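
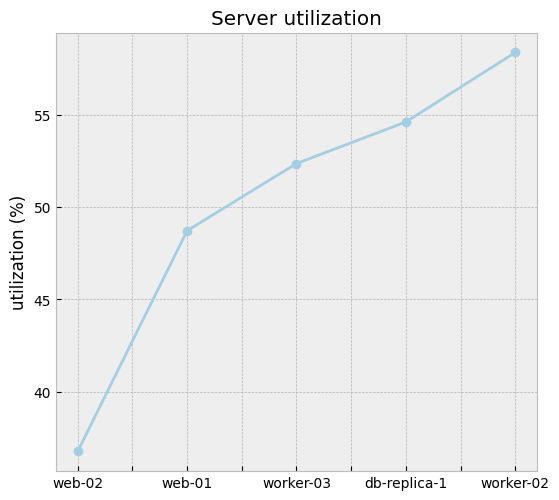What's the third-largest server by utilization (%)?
Top 4: worker-02 ≈ 58, db-replica-1 ≈ 54, worker-03 ≈ 52, web-01 ≈ 48.

worker-03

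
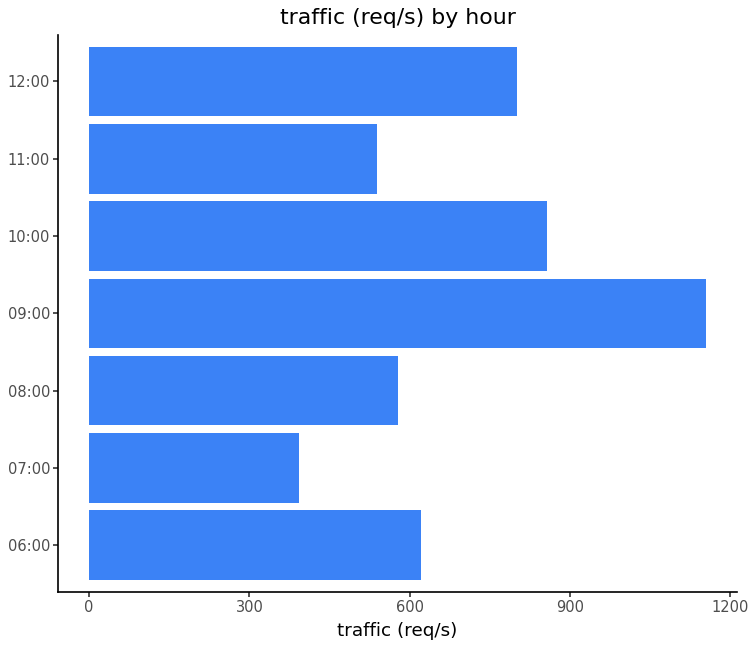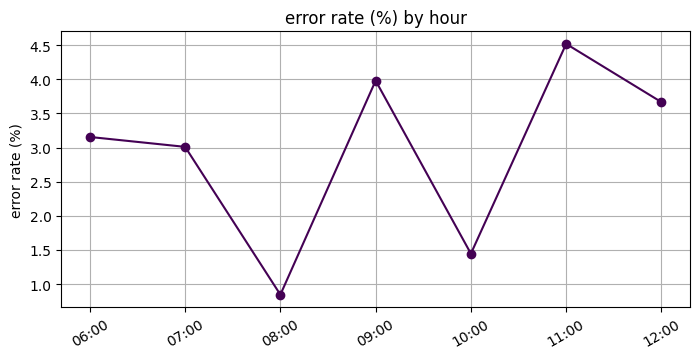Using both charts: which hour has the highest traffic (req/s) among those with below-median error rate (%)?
10:00

Chart 2 median error rate (%) ≈ 3; below-median hours: 07:00, 08:00, 10:00. Among those, 10:00 has the highest traffic (req/s) (≈ 800).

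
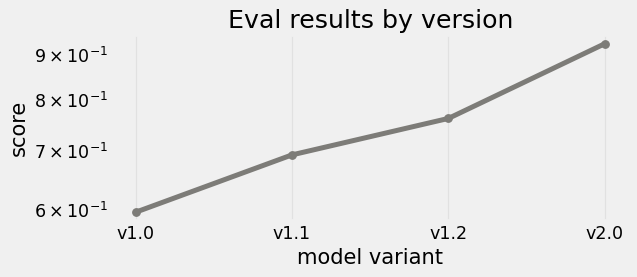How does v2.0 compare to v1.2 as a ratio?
≈ 1.27×

v2.0 ≈ 0.95, v1.2 ≈ 0.75; 0.95/0.75 ≈ 1.27.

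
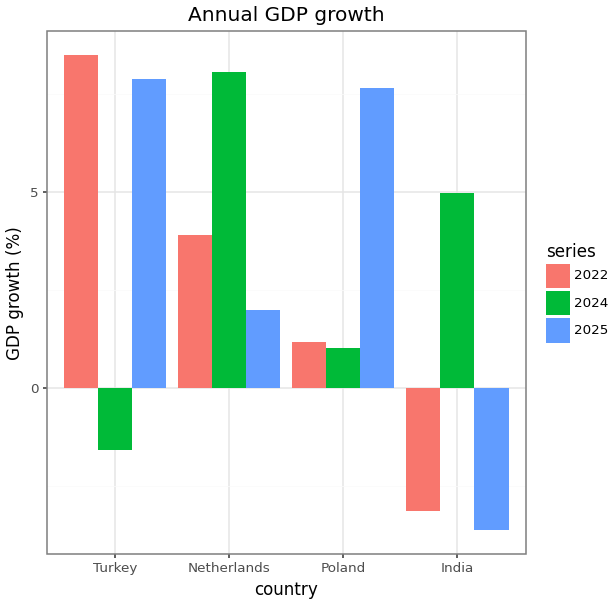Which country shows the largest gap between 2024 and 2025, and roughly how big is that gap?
Turkey: 2024 ≈ -2, 2025 ≈ 8 → gap ≈ 10. Next-largest (India) is only ≈ 8.

Turkey, ≈ 10 %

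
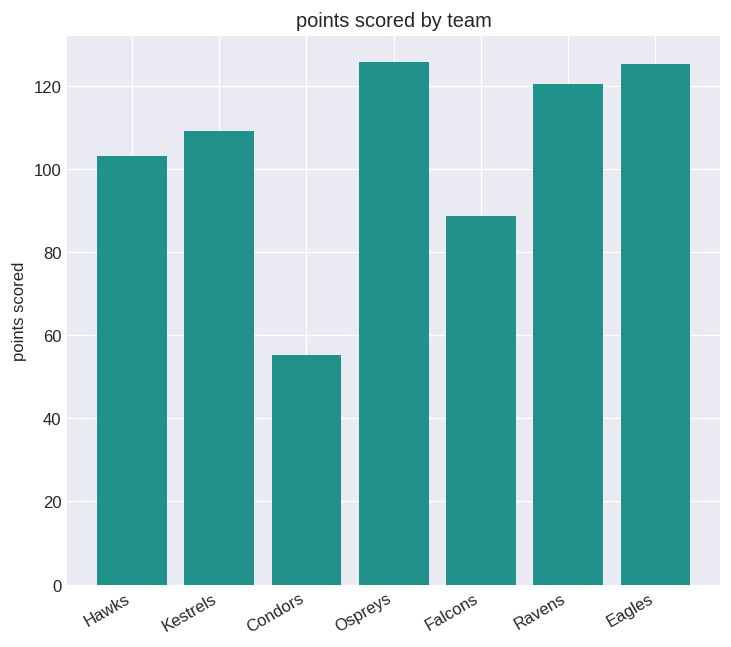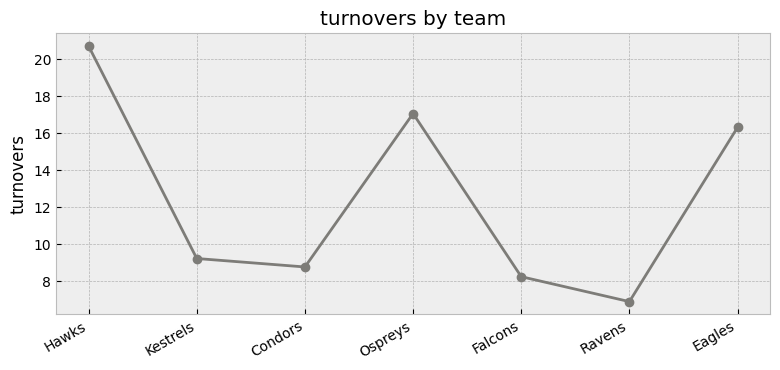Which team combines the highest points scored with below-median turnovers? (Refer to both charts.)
Ravens

Chart 2 median turnovers ≈ 10; below-median teams: Condors, Falcons, Ravens. Among those, Ravens has the highest points scored (≈ 120).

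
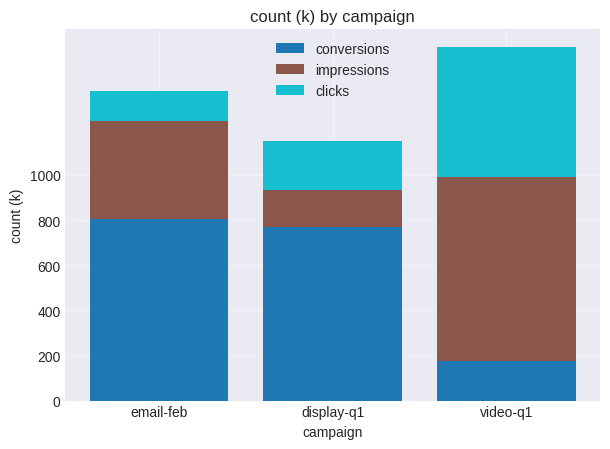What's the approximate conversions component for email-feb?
≈ 800

conversions top ≈ 800, bottom ≈ 0; segment ≈ 800.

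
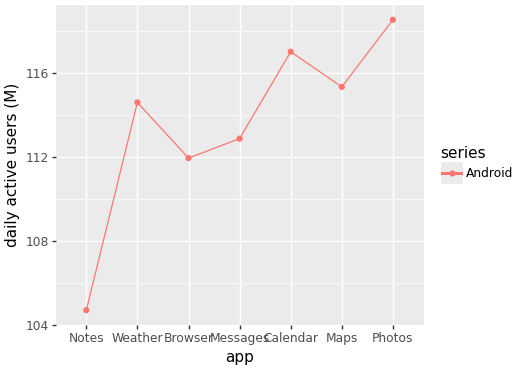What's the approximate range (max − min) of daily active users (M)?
Max Photos ≈ 118, min Notes ≈ 104; range ≈ 14.

≈ 14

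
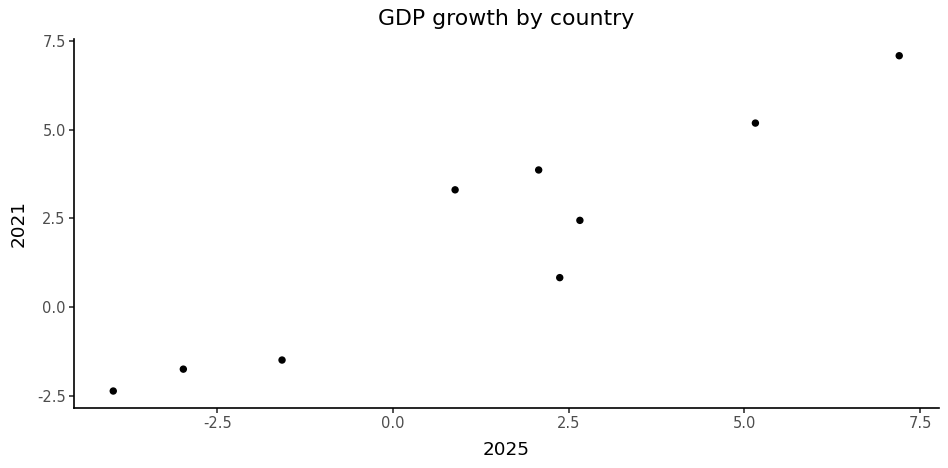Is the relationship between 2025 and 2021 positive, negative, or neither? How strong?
Points are positively correlated; strong (|r| ≈ 0.9).

positive, strong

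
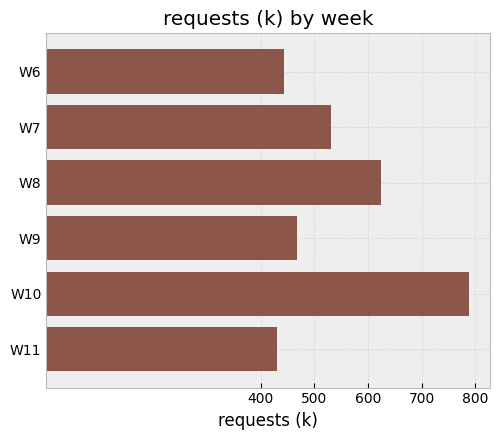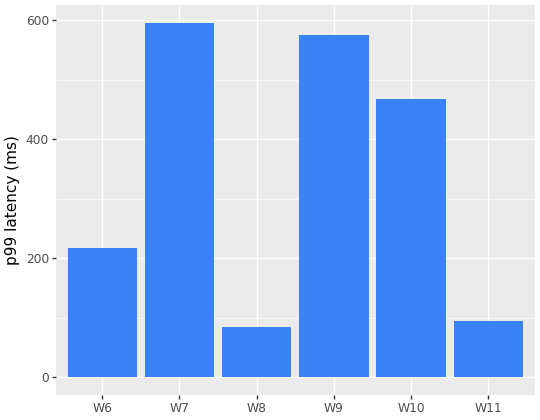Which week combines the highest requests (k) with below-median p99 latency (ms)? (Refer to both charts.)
W8

Chart 2 median p99 latency (ms) ≈ 300; below-median weeks: W6, W8, W11. Among those, W8 has the highest requests (k) (≈ 600).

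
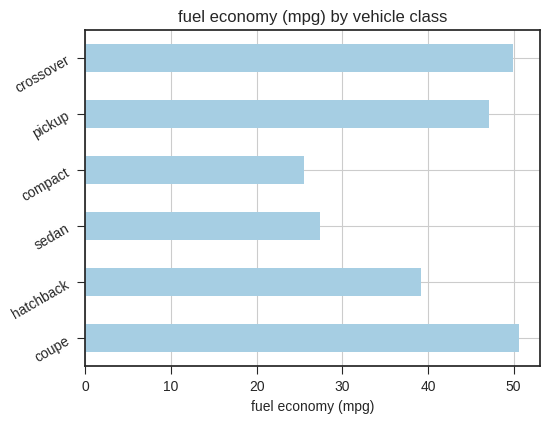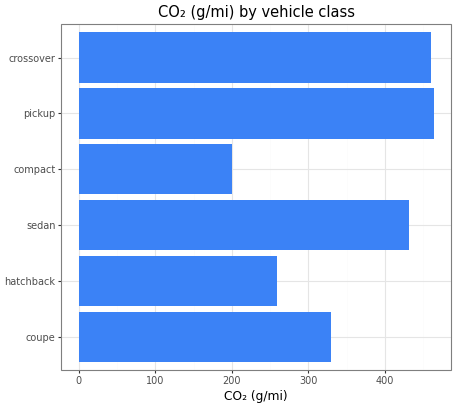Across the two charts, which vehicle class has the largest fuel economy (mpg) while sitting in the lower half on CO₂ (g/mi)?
Chart 2 median CO₂ (g/mi) ≈ 400; below-median vehicle classes: coupe, hatchback, compact. Among those, coupe has the highest fuel economy (mpg) (≈ 50).

coupe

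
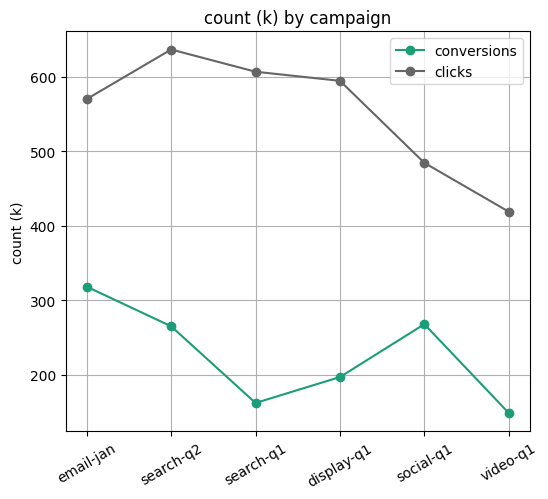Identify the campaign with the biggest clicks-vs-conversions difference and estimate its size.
search-q1: clicks ≈ 600, conversions ≈ 150 → gap ≈ 450. Next-largest (display-q1) is only ≈ 400.

search-q1, ≈ 450 k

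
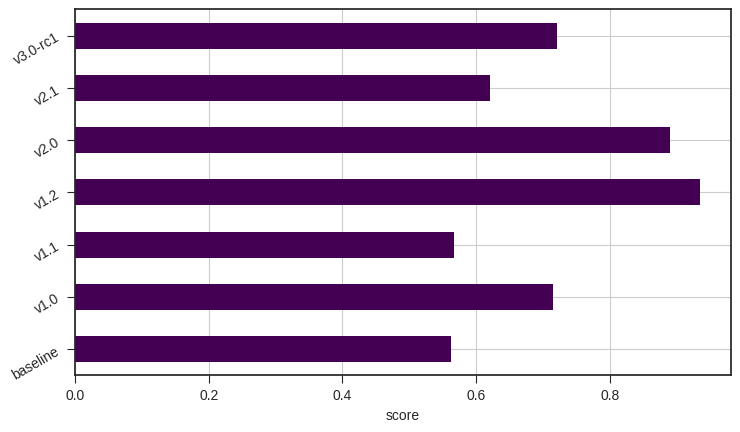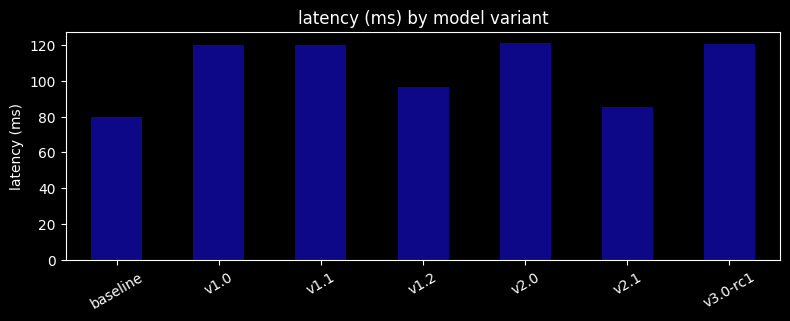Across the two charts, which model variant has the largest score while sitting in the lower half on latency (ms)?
Chart 2 median latency (ms) ≈ 120; below-median model variants: baseline, v1.2, v2.1. Among those, v1.2 has the highest score (≈ 0.9).

v1.2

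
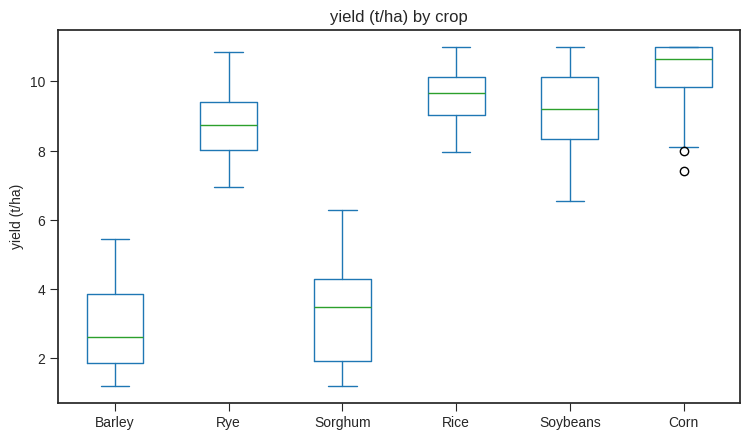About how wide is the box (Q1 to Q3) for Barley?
≈ 2

Q3 ≈ 4, Q1 ≈ 2; IQR ≈ 2.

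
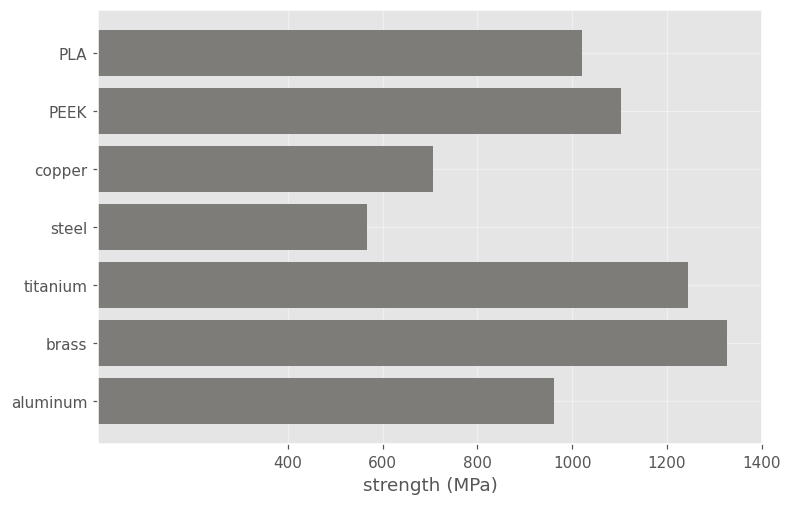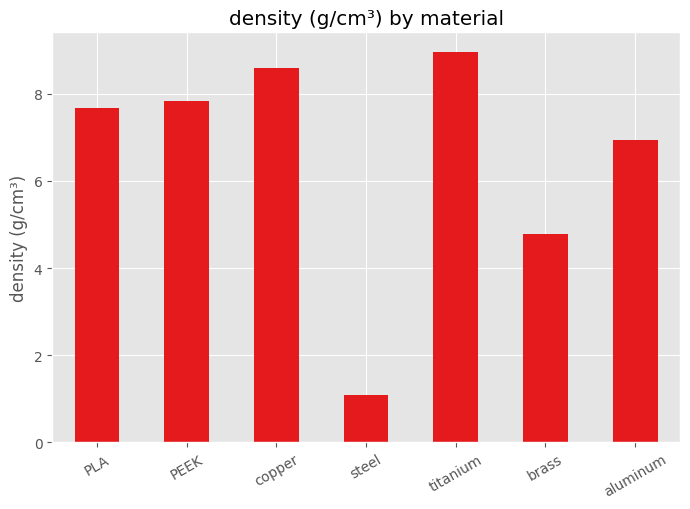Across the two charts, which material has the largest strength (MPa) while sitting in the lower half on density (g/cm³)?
Chart 2 median density (g/cm³) ≈ 8; below-median materials: steel, brass, aluminum. Among those, brass has the highest strength (MPa) (≈ 1400).

brass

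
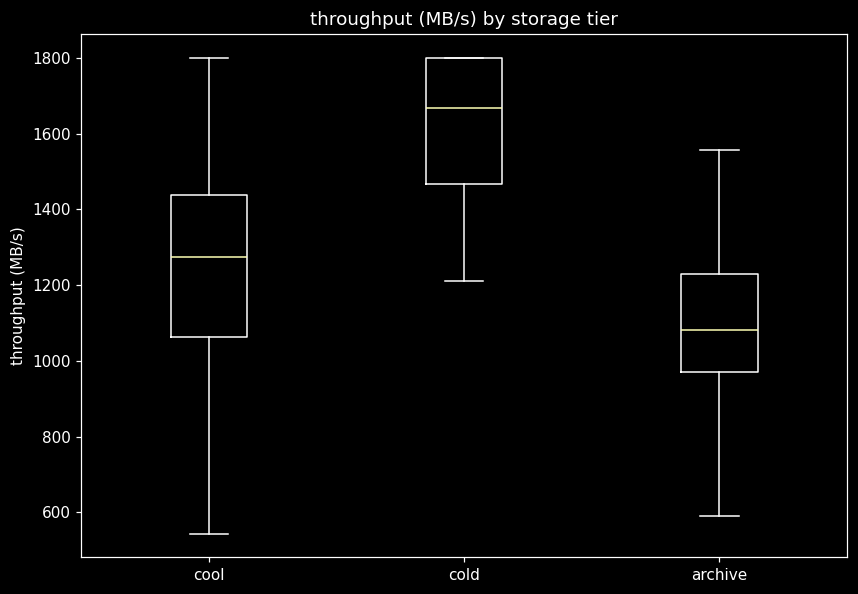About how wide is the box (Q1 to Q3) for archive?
≈ 300

Q3 ≈ 1250, Q1 ≈ 950; IQR ≈ 300.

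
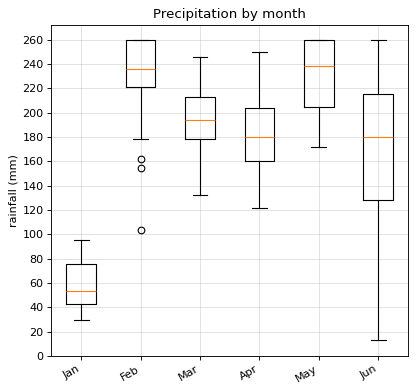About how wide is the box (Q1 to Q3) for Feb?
Q3 ≈ 260, Q1 ≈ 220; IQR ≈ 40.

≈ 40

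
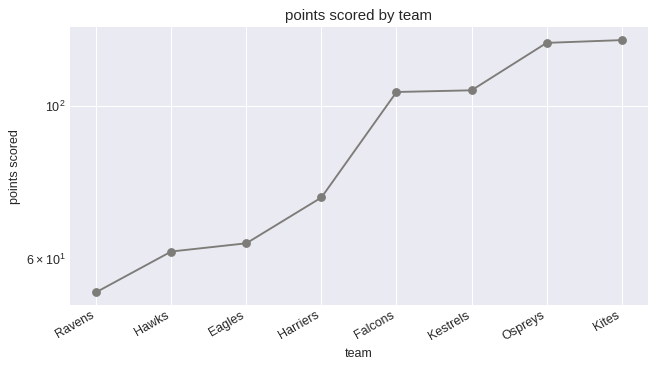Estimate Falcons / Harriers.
≈ 1.43×

Falcons ≈ 100, Harriers ≈ 70; 100/70 ≈ 1.43.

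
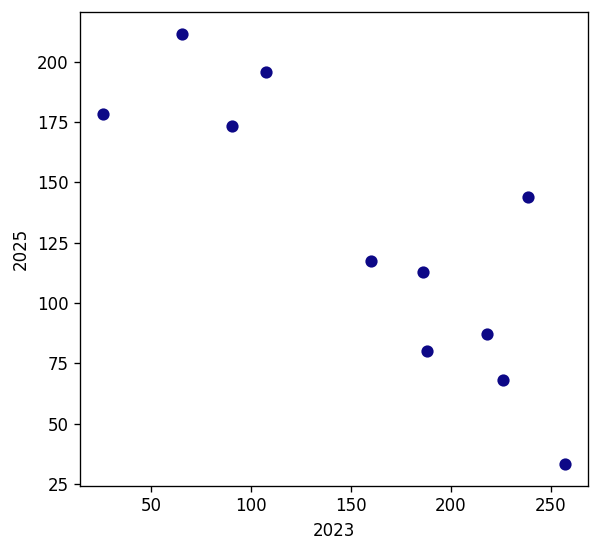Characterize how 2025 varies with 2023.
negative, strong

Points are negatively correlated; strong (|r| ≈ 0.8).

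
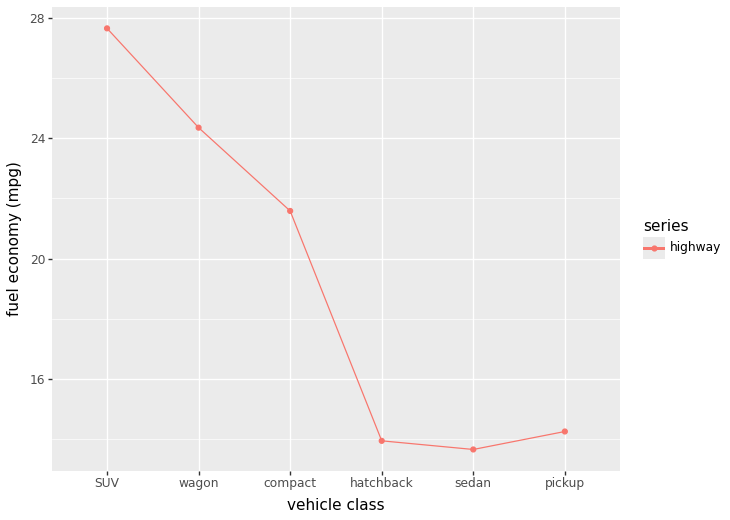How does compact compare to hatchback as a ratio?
≈ 1.57×

compact ≈ 22, hatchback ≈ 14; 22/14 ≈ 1.57.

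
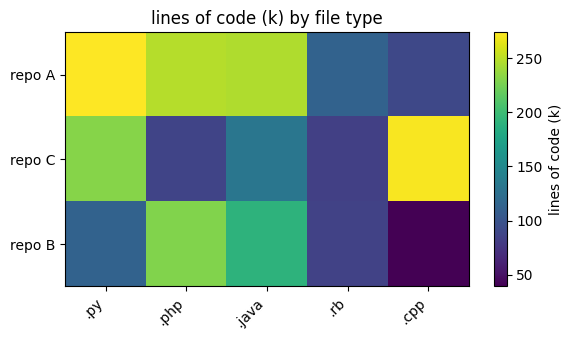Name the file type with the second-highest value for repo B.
Top 3 for repo B: .php ≈ 220, .java ≈ 200, .py ≈ 120.

.java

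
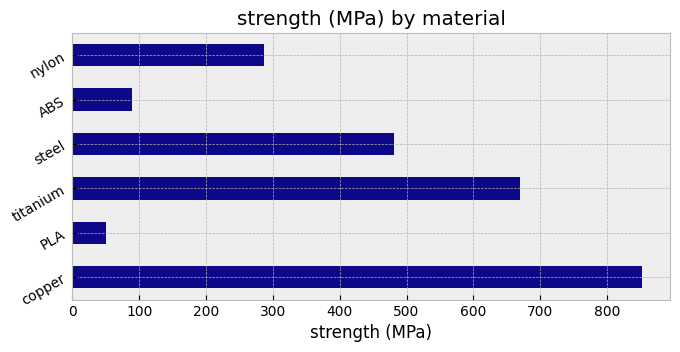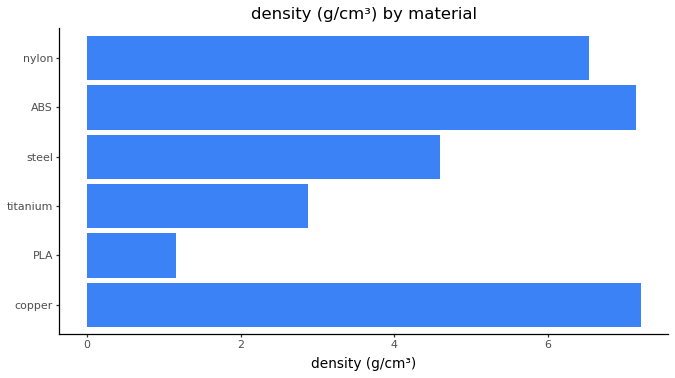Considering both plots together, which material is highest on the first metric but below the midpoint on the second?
titanium

Chart 2 median density (g/cm³) ≈ 6; below-median materials: PLA, titanium, steel. Among those, titanium has the highest strength (MPa) (≈ 700).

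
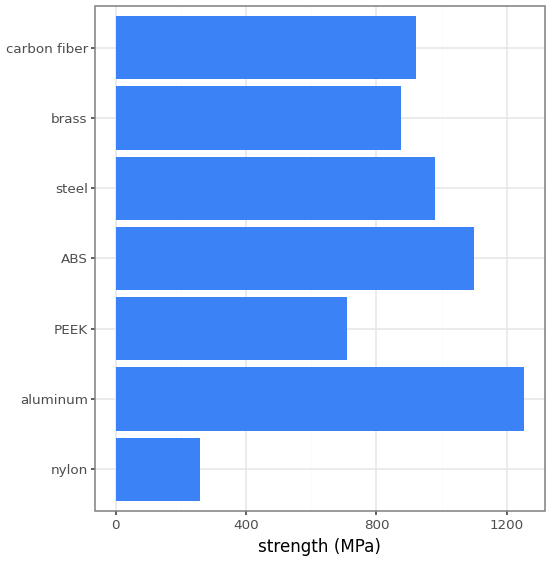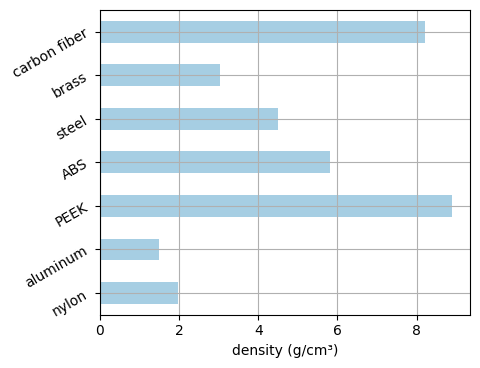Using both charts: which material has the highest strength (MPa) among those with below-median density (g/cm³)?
aluminum

Chart 2 median density (g/cm³) ≈ 5; below-median materials: nylon, aluminum, brass. Among those, aluminum has the highest strength (MPa) (≈ 1200).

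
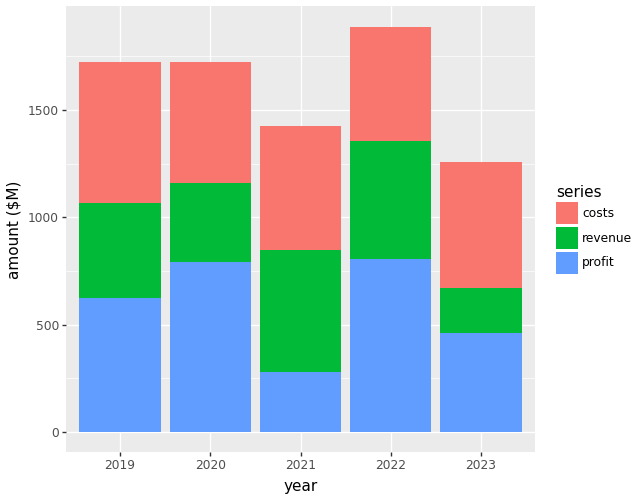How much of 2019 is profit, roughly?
≈ 600

profit top ≈ 600, bottom ≈ 0; segment ≈ 600.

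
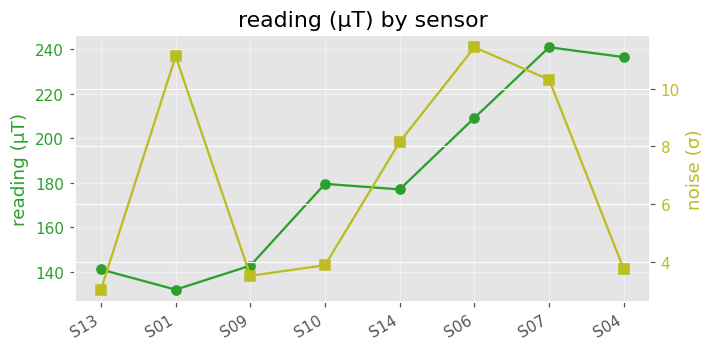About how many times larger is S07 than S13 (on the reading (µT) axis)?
≈ 1.71×

S07 ≈ 240, S13 ≈ 140; 240/140 ≈ 1.71.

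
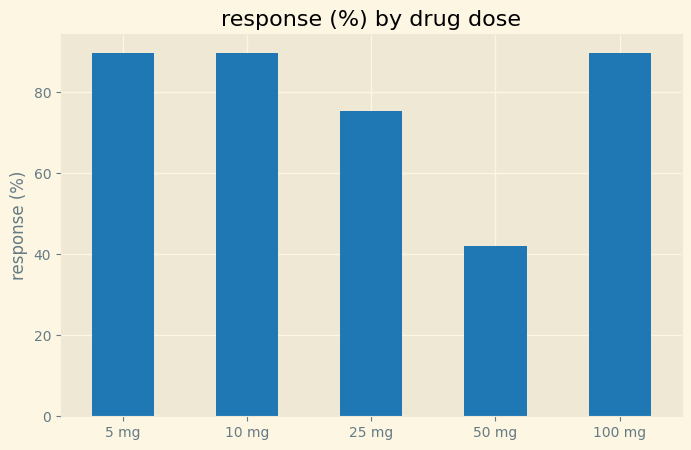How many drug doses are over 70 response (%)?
Above 70: 5 mg, 10 mg, 25 mg, 100 mg.

4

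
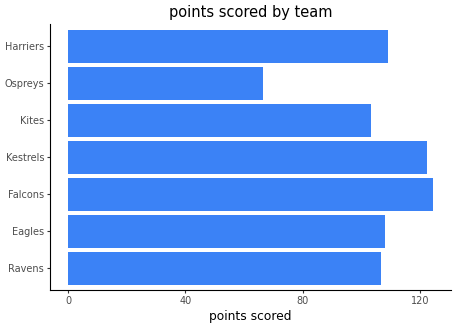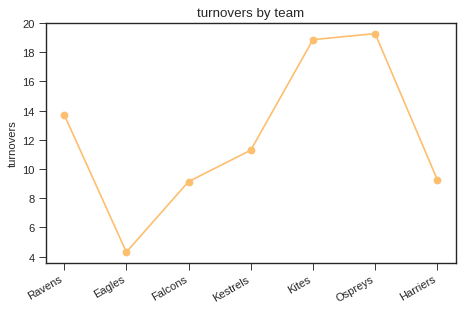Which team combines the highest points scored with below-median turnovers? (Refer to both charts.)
Chart 2 median turnovers ≈ 12; below-median teams: Eagles, Falcons, Harriers. Among those, Falcons has the highest points scored (≈ 120).

Falcons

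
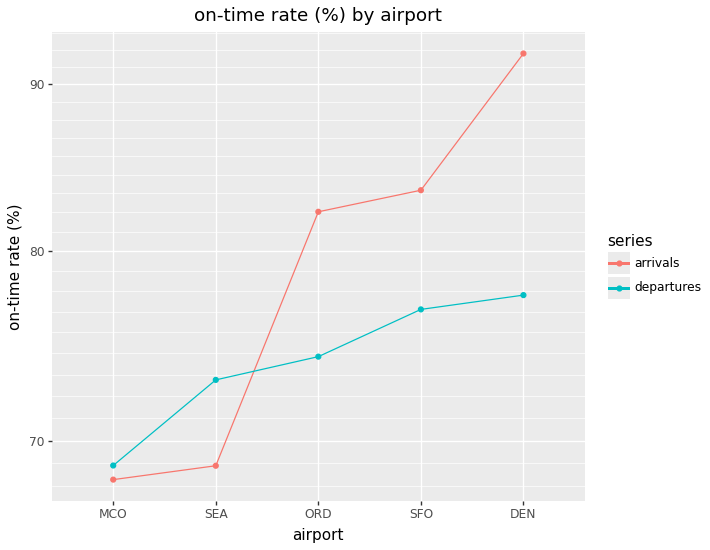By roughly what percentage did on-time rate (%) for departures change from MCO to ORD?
MCO ≈ 68, ORD ≈ 74; (74 − 68) / 68 ≈ +8.8%.

≈ +8.8%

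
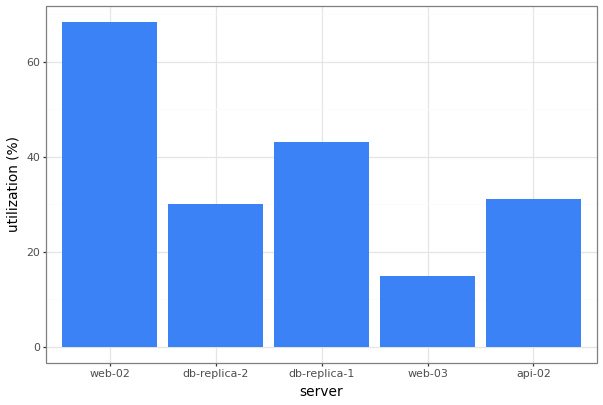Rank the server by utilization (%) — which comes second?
db-replica-1

Top 3: web-02 ≈ 70, db-replica-1 ≈ 40, api-02 ≈ 30.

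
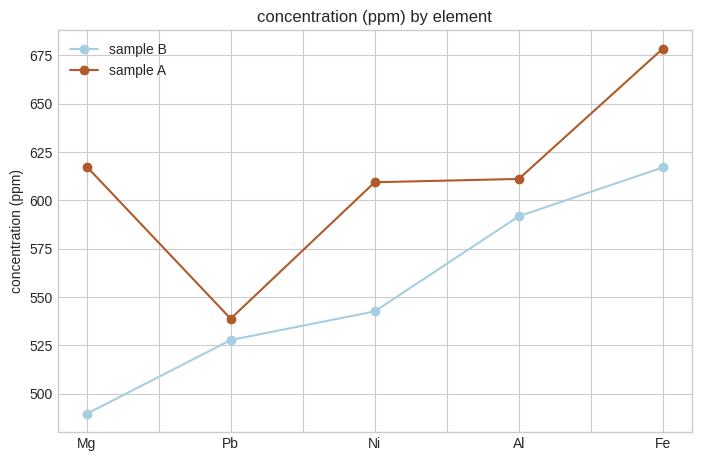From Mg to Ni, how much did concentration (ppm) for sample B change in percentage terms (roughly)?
Mg ≈ 480, Ni ≈ 540; (540 − 480) / 480 ≈ +12.5%.

≈ +12.5%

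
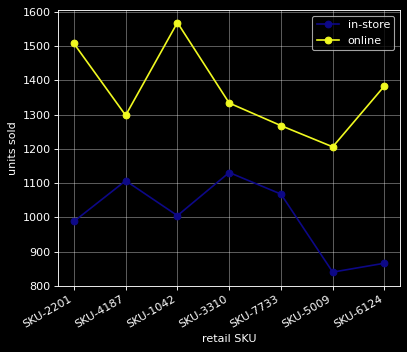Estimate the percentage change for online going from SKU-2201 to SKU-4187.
SKU-2201 ≈ 1500, SKU-4187 ≈ 1300; (1300 − 1500) / 1500 ≈ -13.3%.

≈ -13.3%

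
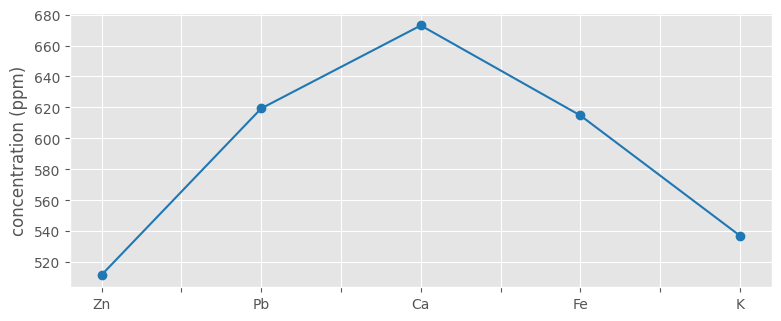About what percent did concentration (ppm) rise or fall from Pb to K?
Pb ≈ 620, K ≈ 540; (540 − 620) / 620 ≈ -12.9%.

≈ -12.9%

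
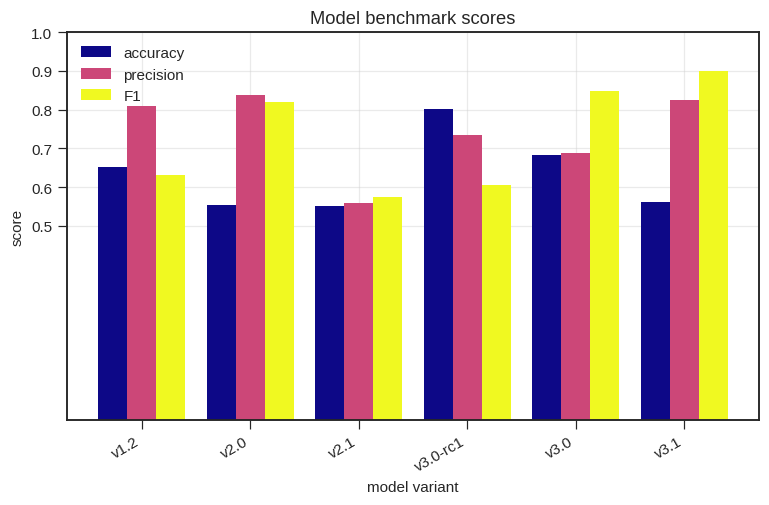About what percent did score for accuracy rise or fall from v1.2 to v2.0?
v1.2 ≈ 0.7, v2.0 ≈ 0.6; (0.6 − 0.7) / 0.7 ≈ -14.3%.

≈ -14.3%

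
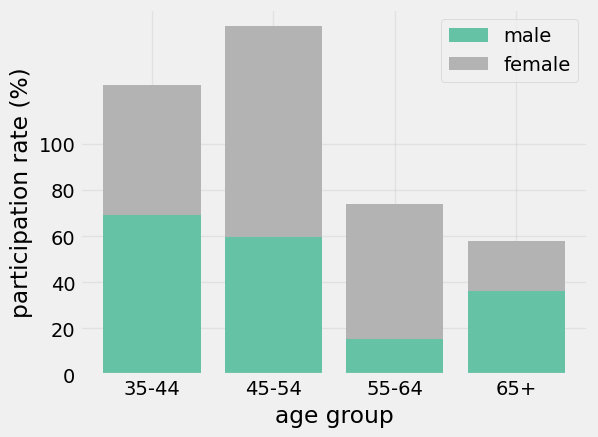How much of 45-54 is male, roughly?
≈ 60

male top ≈ 60, bottom ≈ 0; segment ≈ 60.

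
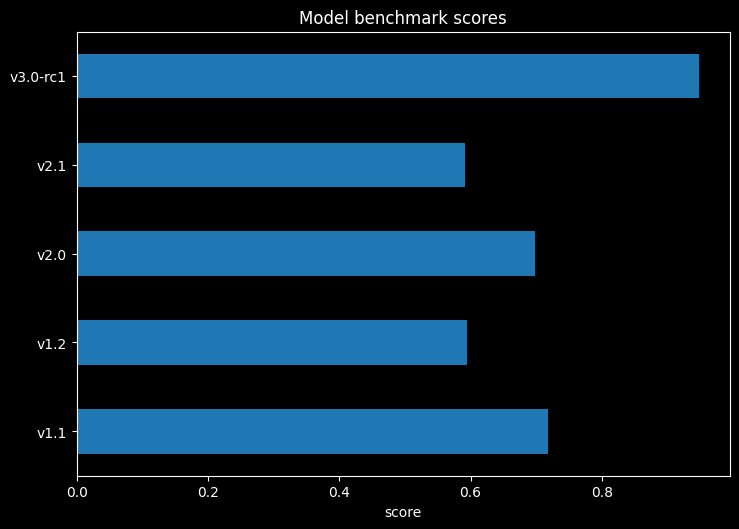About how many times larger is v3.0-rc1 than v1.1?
≈ 1.29×

v3.0-rc1 ≈ 0.9, v1.1 ≈ 0.7; 0.9/0.7 ≈ 1.29.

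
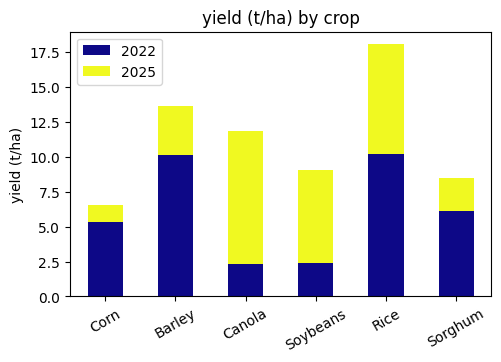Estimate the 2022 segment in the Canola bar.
≈ 2

2022 top ≈ 2, bottom ≈ 0; segment ≈ 2.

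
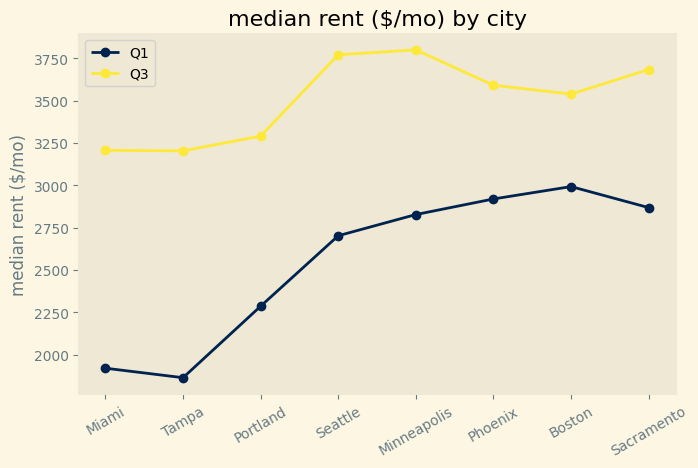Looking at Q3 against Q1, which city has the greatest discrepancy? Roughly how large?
Tampa, ≈ 1400 $/mo

Tampa: Q3 ≈ 3200, Q1 ≈ 1800 → gap ≈ 1400. Next-largest (Miami) is only ≈ 1200.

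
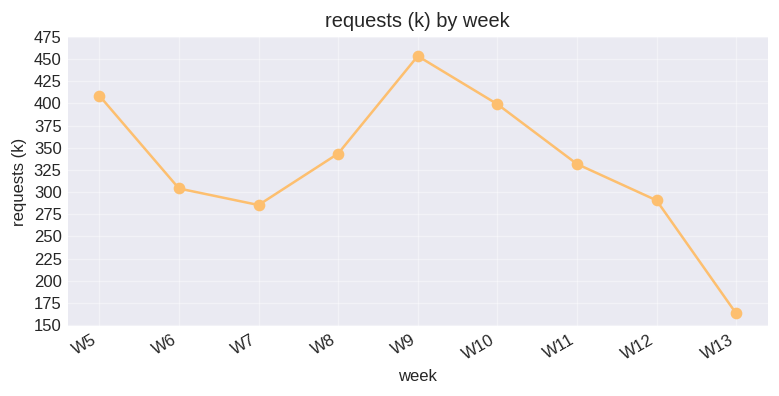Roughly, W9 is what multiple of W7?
W9 ≈ 450, W7 ≈ 275; 450/275 ≈ 1.64.

≈ 1.64×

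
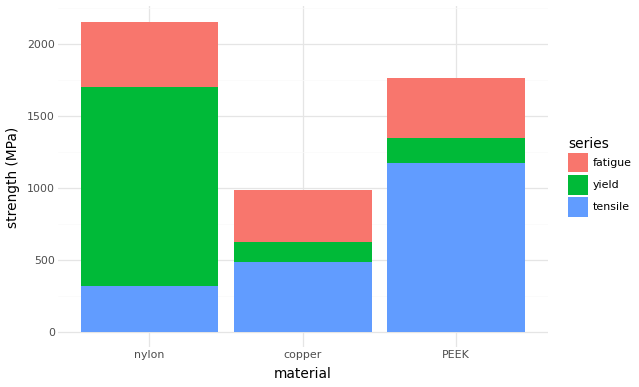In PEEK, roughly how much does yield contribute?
≈ 200

yield top ≈ 1400, bottom ≈ 1200; segment ≈ 200.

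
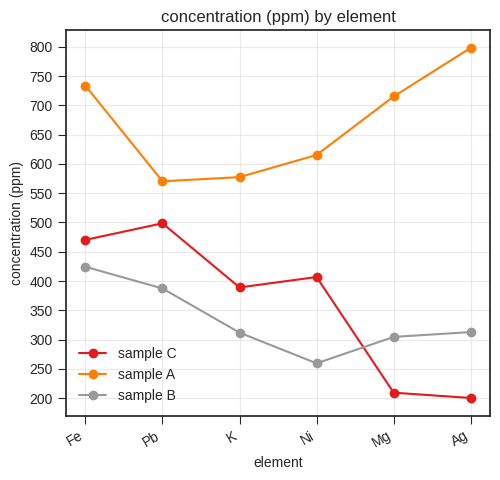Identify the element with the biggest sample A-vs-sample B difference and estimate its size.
Ag, ≈ 500 ppm

Ag: sample A ≈ 800, sample B ≈ 300 → gap ≈ 500. Next-largest (Mg) is only ≈ 400.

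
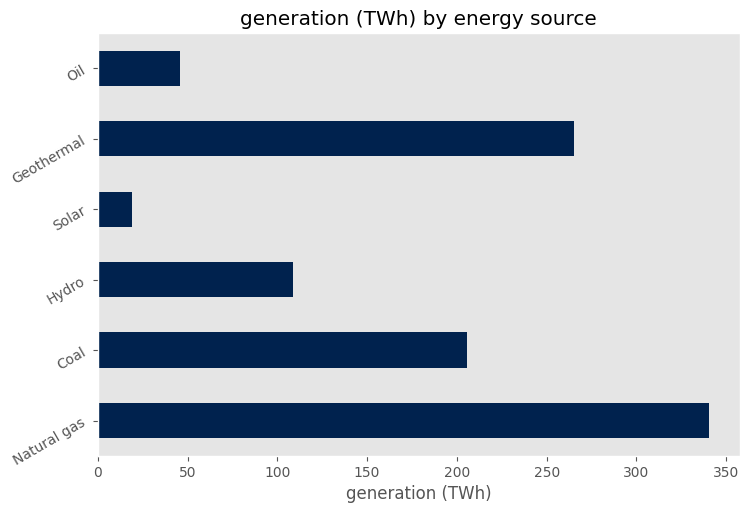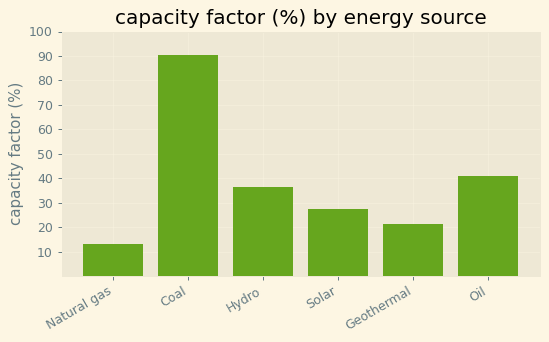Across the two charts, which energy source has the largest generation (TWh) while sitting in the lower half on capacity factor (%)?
Natural gas

Chart 2 median capacity factor (%) ≈ 30; below-median energy sources: Natural gas, Solar, Geothermal. Among those, Natural gas has the highest generation (TWh) (≈ 350).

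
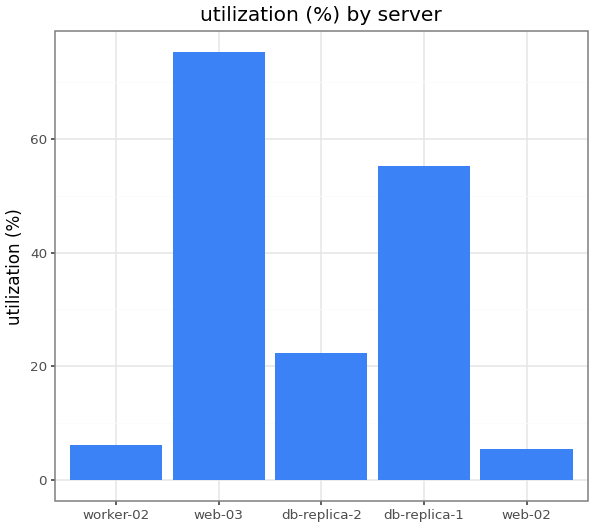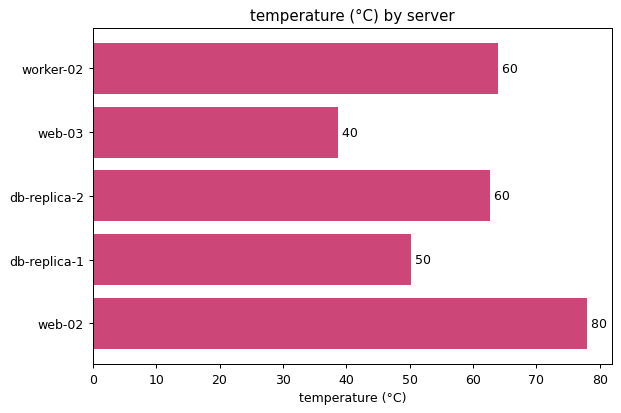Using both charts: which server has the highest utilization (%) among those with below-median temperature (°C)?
web-03

Chart 2 median temperature (°C) ≈ 60; below-median servers: web-03, db-replica-1. Among those, web-03 has the highest utilization (%) (≈ 80).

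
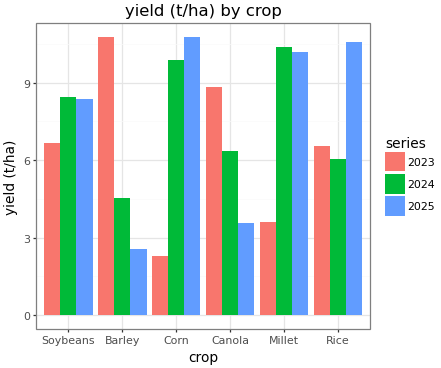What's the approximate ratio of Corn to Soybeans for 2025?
≈ 1.38×

Corn ≈ 11, Soybeans ≈ 8; 11/8 ≈ 1.38.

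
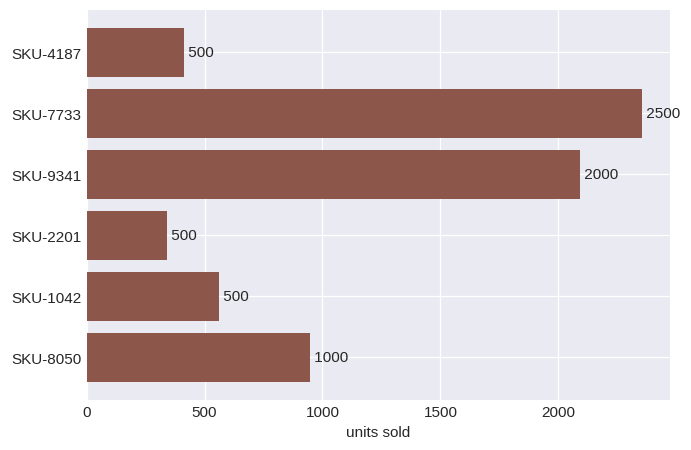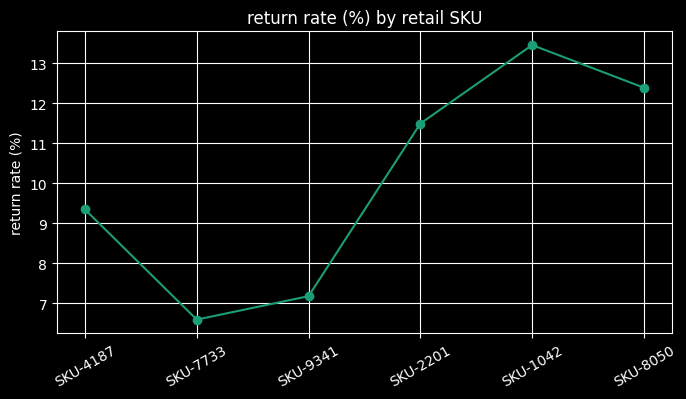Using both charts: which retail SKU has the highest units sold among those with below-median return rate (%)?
Chart 2 median return rate (%) ≈ 10; below-median retail SKUs: SKU-4187, SKU-7733, SKU-9341. Among those, SKU-7733 has the highest units sold (≈ 2500).

SKU-7733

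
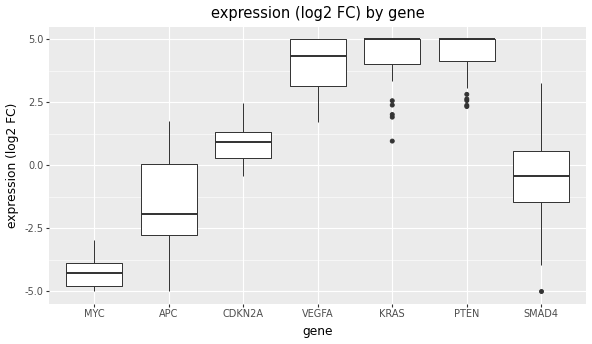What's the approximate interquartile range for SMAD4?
≈ 2

Q3 ≈ 1, Q1 ≈ -1; IQR ≈ 2.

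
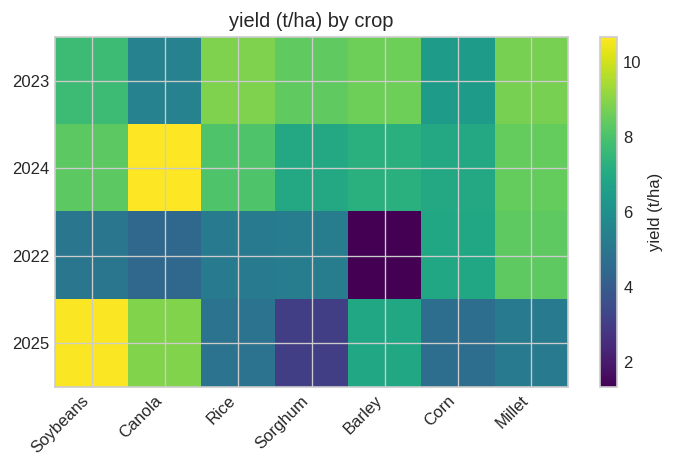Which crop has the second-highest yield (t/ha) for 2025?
Canola

Top 3 for 2025: Soybeans ≈ 11, Canola ≈ 9, Barley ≈ 7.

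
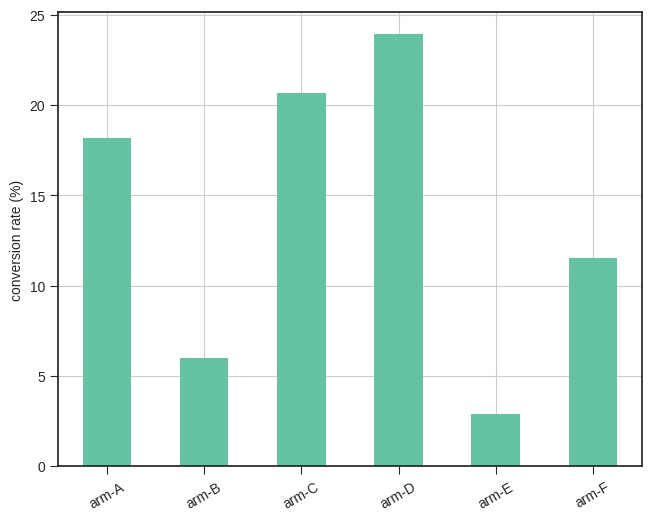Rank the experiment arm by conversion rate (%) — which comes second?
arm-C

Top 3: arm-D ≈ 24, arm-C ≈ 20, arm-A ≈ 18.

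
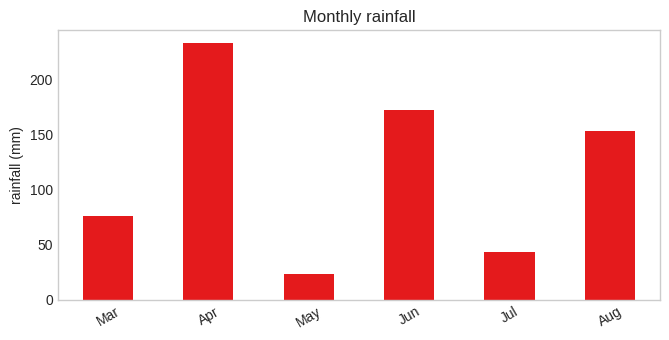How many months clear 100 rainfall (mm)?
Above 100: Apr, Jun, Aug.

3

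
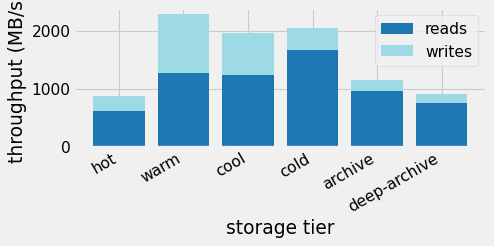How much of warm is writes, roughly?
≈ 1000

writes top ≈ 2200, bottom ≈ 1200; segment ≈ 1000.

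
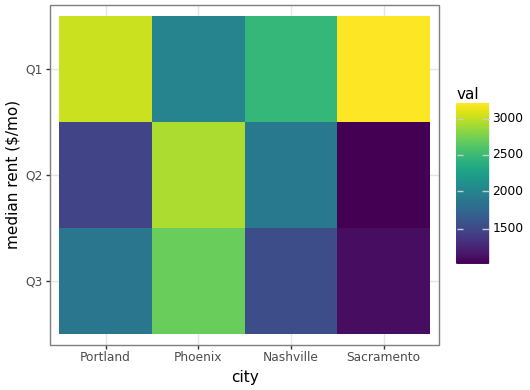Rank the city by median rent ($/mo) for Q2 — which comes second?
Top 3 for Q2: Phoenix ≈ 3000, Nashville ≈ 2000, Portland ≈ 1400.

Nashville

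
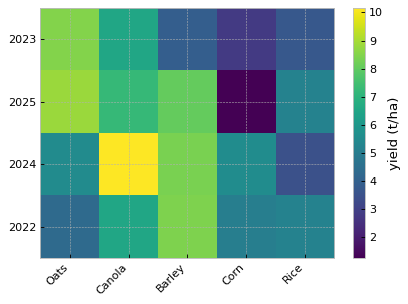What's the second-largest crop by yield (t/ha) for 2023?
Top 3 for 2023: Oats ≈ 8, Canola ≈ 7, Barley ≈ 4.

Canola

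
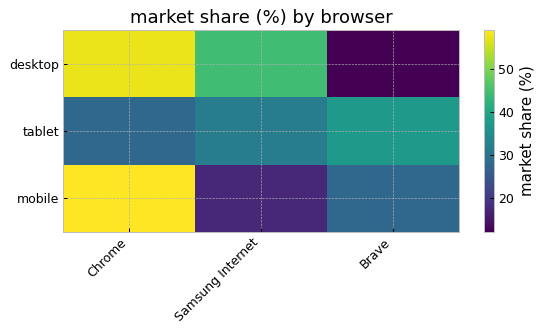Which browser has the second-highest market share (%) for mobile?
Top 3 for mobile: Chrome ≈ 60, Brave ≈ 30, Samsung Internet ≈ 20.

Brave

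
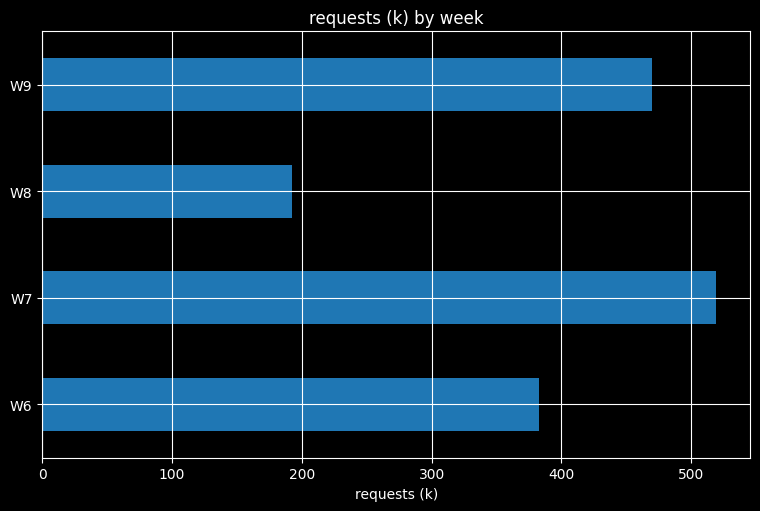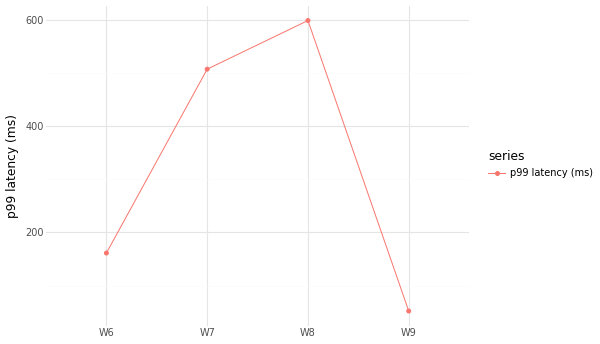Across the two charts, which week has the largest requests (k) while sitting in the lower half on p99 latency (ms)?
W9

Chart 2 median p99 latency (ms) ≈ 300; below-median weeks: W6, W9. Among those, W9 has the highest requests (k) (≈ 450).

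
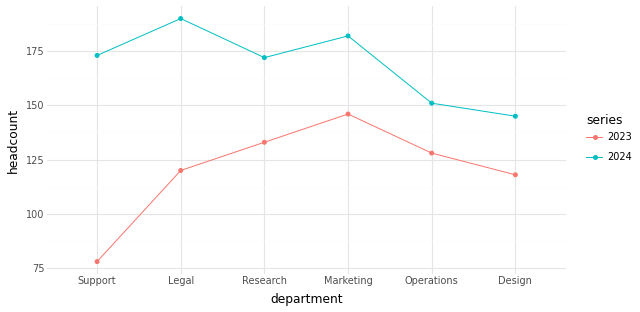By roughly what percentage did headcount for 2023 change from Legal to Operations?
Legal ≈ 120, Operations ≈ 130; (130 − 120) / 120 ≈ +8.3%.

≈ +8.3%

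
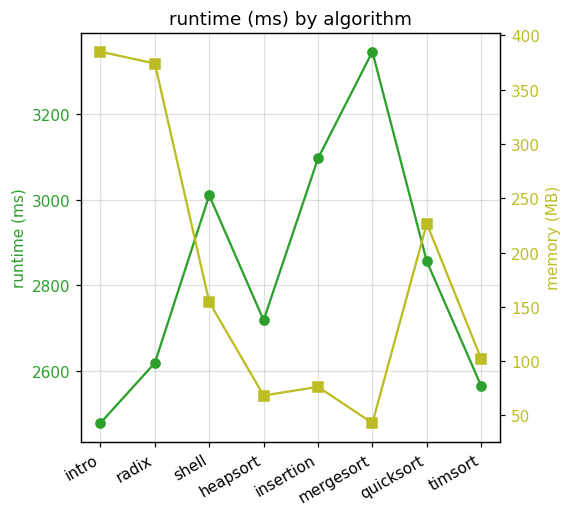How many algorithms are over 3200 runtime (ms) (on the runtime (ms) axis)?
Above 3200: mergesort.

1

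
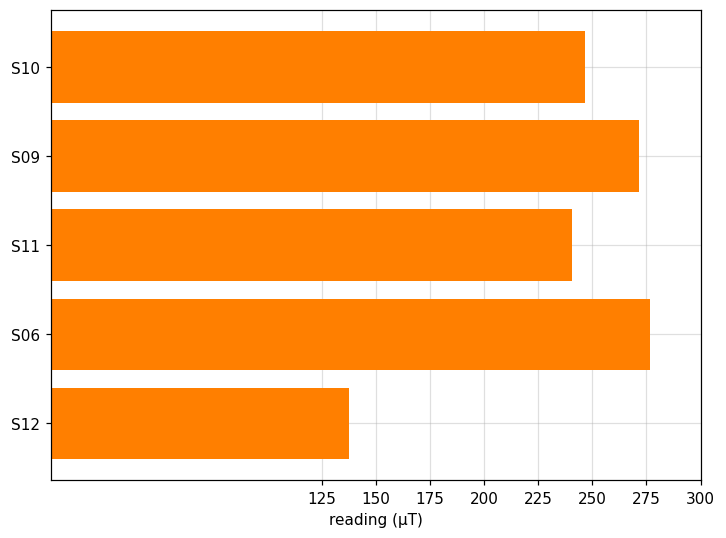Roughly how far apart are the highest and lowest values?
≈ 125

Max S06 ≈ 275, min S12 ≈ 150; range ≈ 125.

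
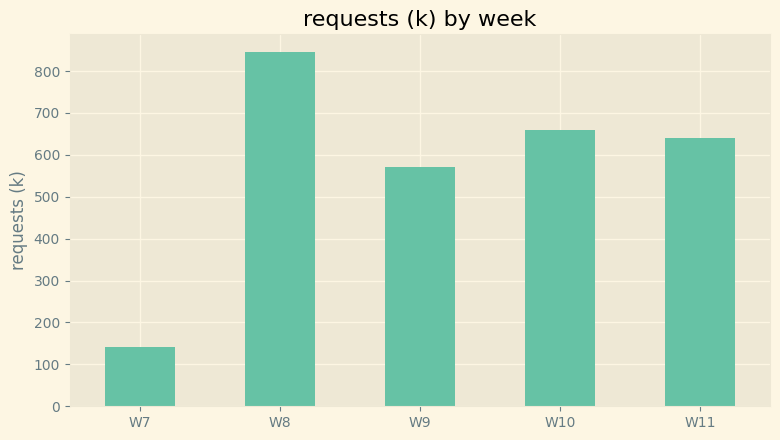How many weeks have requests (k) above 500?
Above 500: W8, W9, W10, W11.

4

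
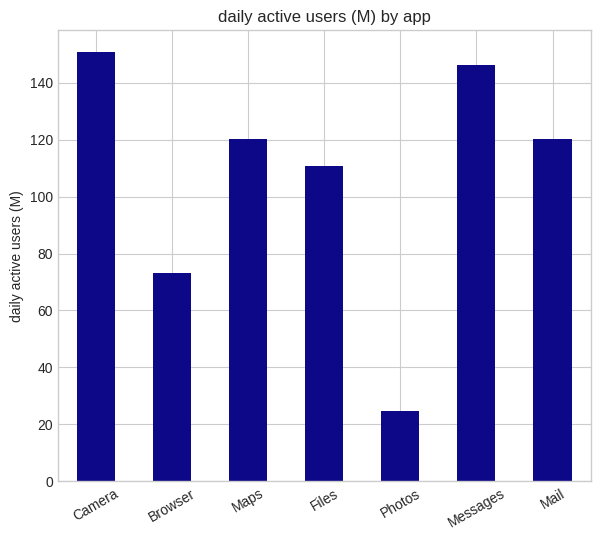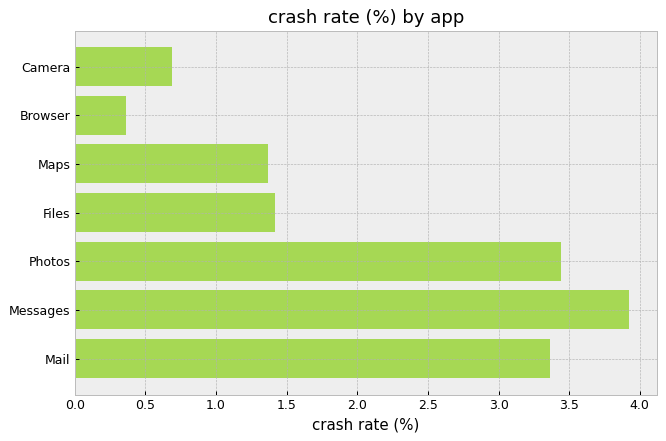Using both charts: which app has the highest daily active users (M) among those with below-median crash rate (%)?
Chart 2 median crash rate (%) ≈ 1.5; below-median apps: Camera, Browser, Maps. Among those, Camera has the highest daily active users (M) (≈ 160).

Camera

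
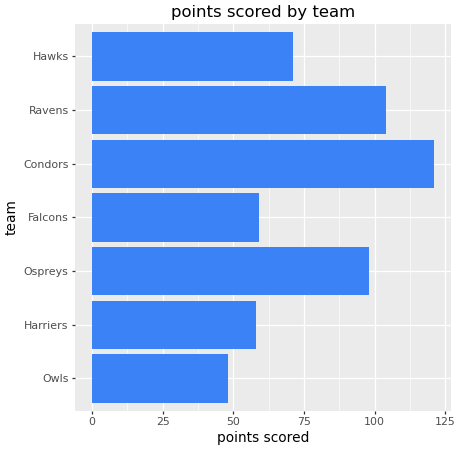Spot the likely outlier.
Condors ≈ 120; the rest sit between ≈ 40 and ≈ 100.

Condors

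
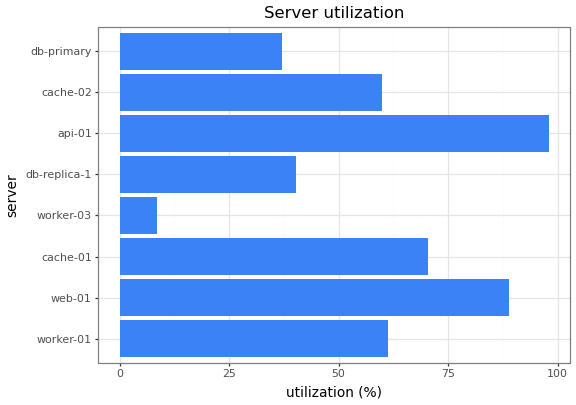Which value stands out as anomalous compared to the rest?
worker-03

worker-03 ≈ 10; the rest sit between ≈ 40 and ≈ 100.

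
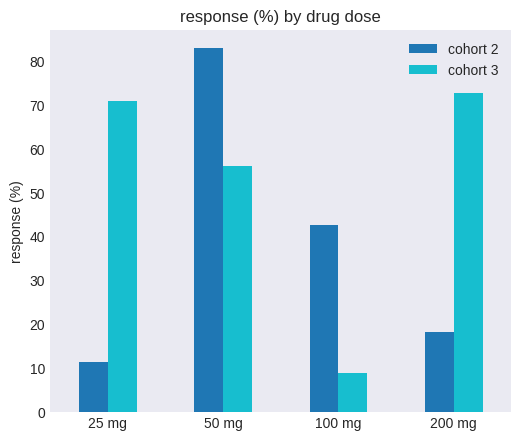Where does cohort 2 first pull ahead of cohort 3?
50 mg

25 mg: cohort 2 ≈ 10 vs cohort 3 ≈ 70 (not yet); 50 mg: cohort 2 ≈ 80 vs cohort 3 ≈ 60 (first crossover).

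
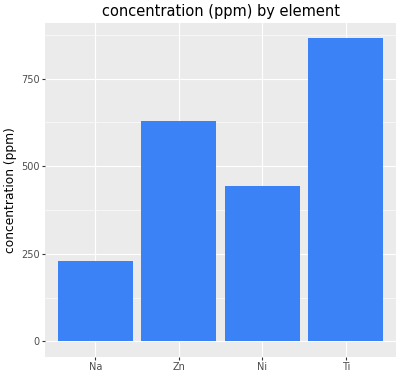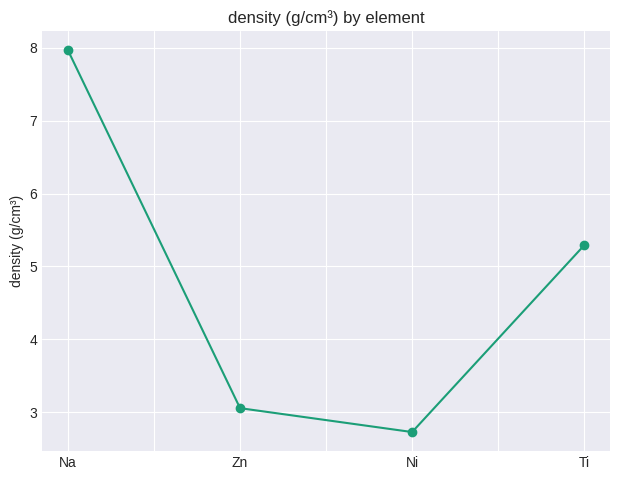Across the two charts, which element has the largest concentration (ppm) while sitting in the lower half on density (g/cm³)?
Chart 2 median density (g/cm³) ≈ 4; below-median elements: Zn, Ni. Among those, Zn has the highest concentration (ppm) (≈ 600).

Zn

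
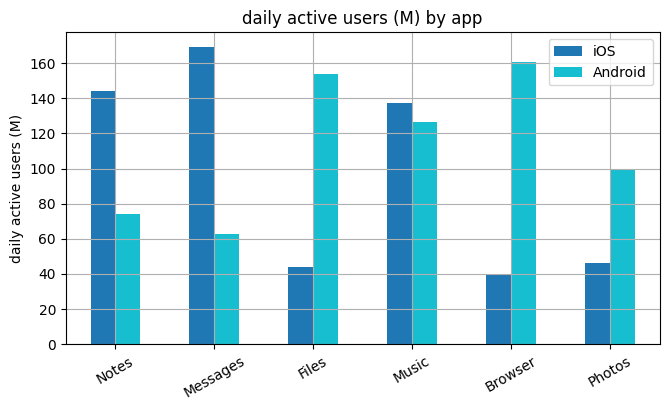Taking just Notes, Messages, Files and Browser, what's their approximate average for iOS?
≈ 95

(140 + 160 + 40 + 40) / 4 ≈ 95.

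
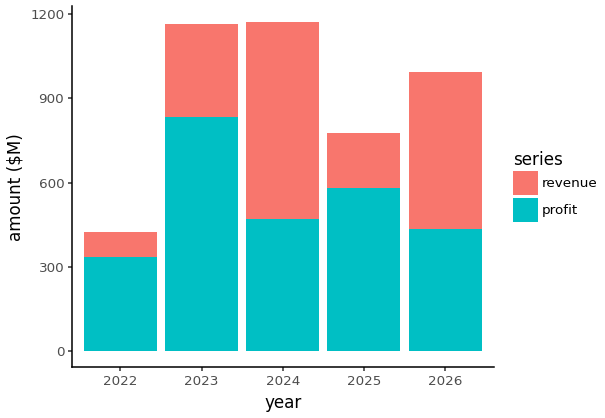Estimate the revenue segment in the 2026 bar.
≈ 600

revenue top ≈ 1000, bottom ≈ 400; segment ≈ 600.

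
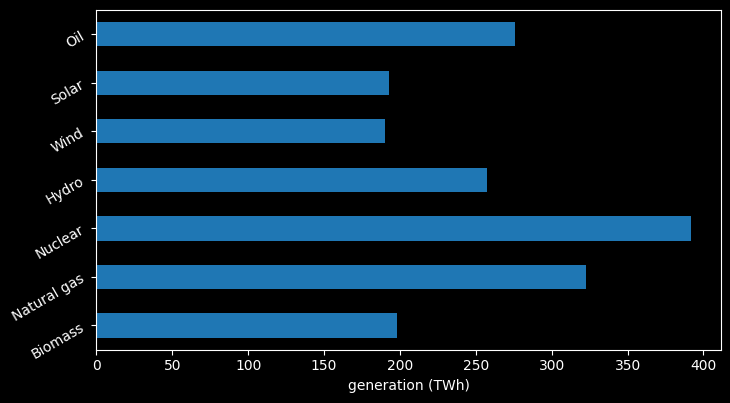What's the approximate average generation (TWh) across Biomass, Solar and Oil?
(200 + 200 + 300) / 3 ≈ 233.

≈ 233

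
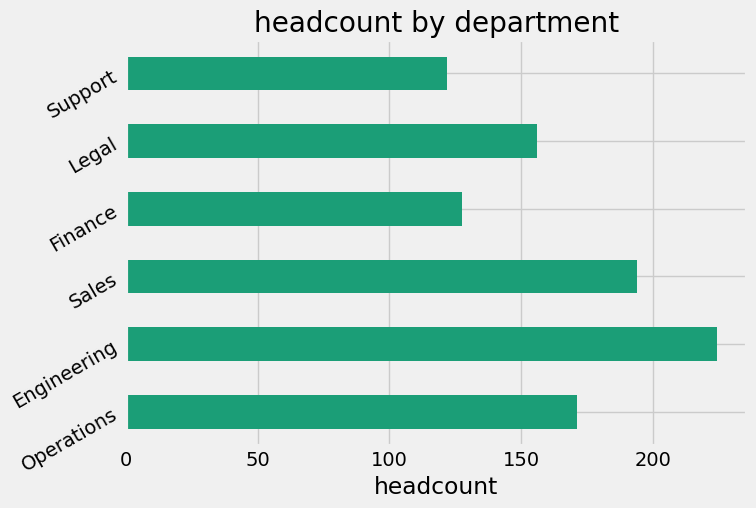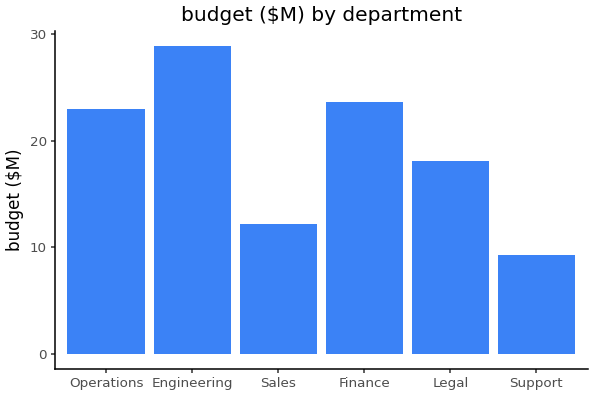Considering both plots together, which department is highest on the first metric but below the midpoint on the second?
Sales

Chart 2 median budget ($M) ≈ 20; below-median departments: Sales, Legal, Support. Among those, Sales has the highest headcount (≈ 200).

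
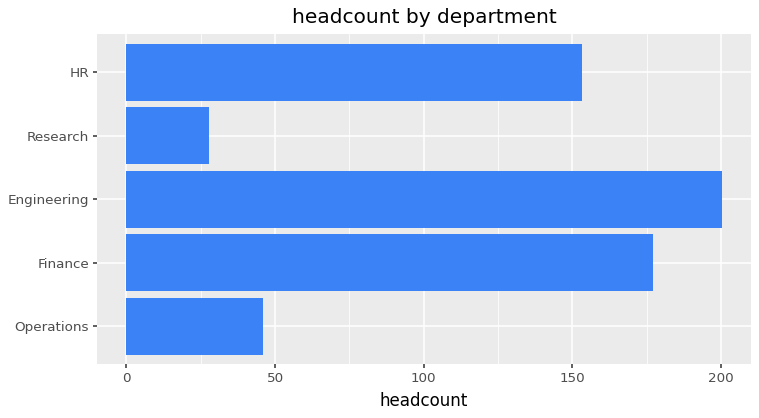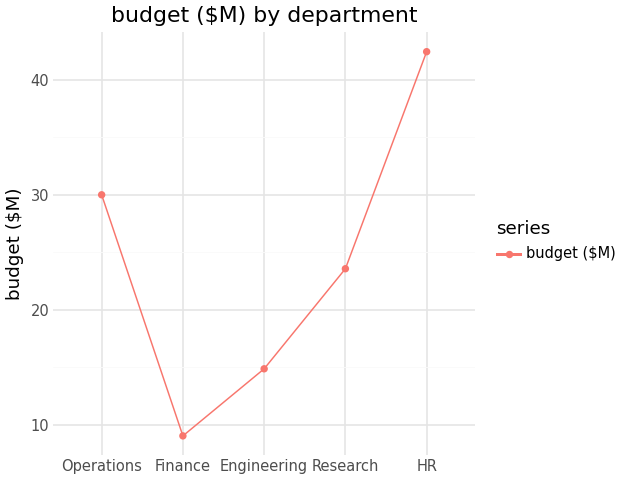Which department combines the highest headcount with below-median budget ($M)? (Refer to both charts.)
Chart 2 median budget ($M) ≈ 25; below-median departments: Finance, Engineering. Among those, Engineering has the highest headcount (≈ 200).

Engineering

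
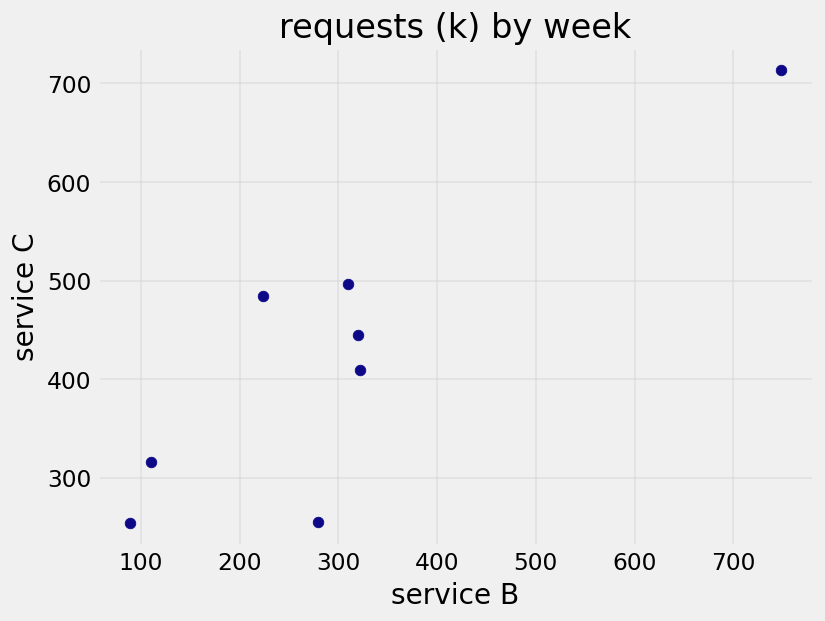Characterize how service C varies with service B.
Points are positively correlated; strong (|r| ≈ 0.9).

positive, strong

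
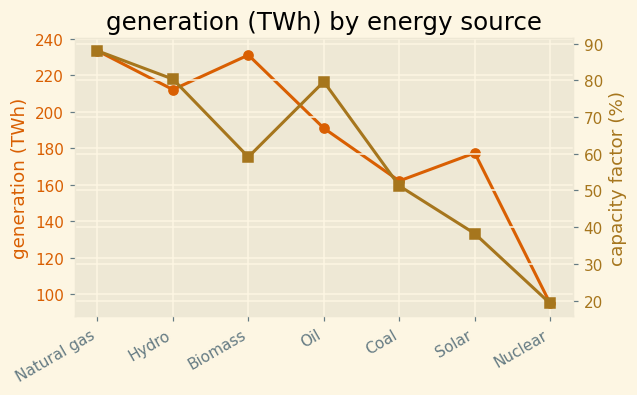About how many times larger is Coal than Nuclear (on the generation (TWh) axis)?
≈ 1.6×

Coal ≈ 160, Nuclear ≈ 100; 160/100 ≈ 1.6.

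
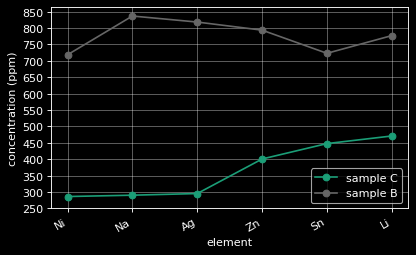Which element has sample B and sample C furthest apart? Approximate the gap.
Na: sample B ≈ 850, sample C ≈ 300 → gap ≈ 550. Next-largest (Ag) is only ≈ 500.

Na, ≈ 550 ppm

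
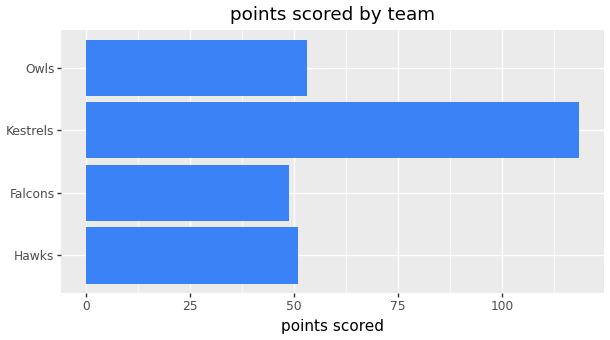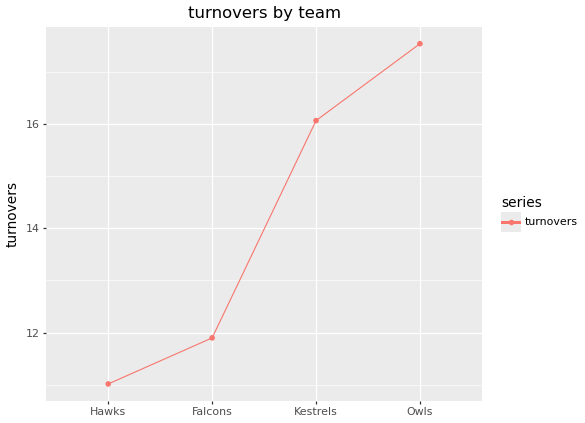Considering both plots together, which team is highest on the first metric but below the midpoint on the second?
Chart 2 median turnovers ≈ 14; below-median teams: Hawks, Falcons. Among those, Hawks has the highest points scored (≈ 60).

Hawks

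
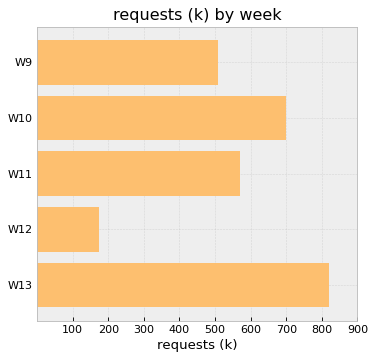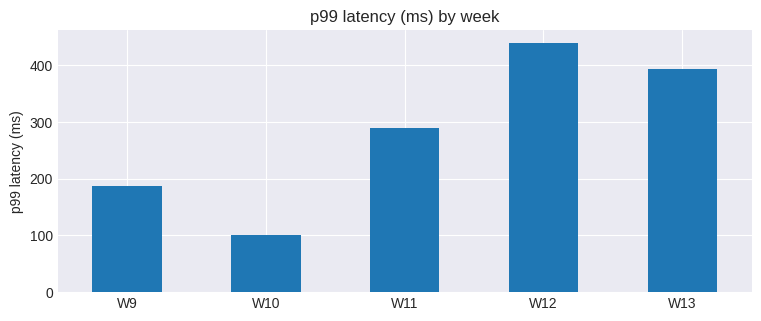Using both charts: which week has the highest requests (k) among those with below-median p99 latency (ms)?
W10

Chart 2 median p99 latency (ms) ≈ 300; below-median weeks: W9, W10. Among those, W10 has the highest requests (k) (≈ 700).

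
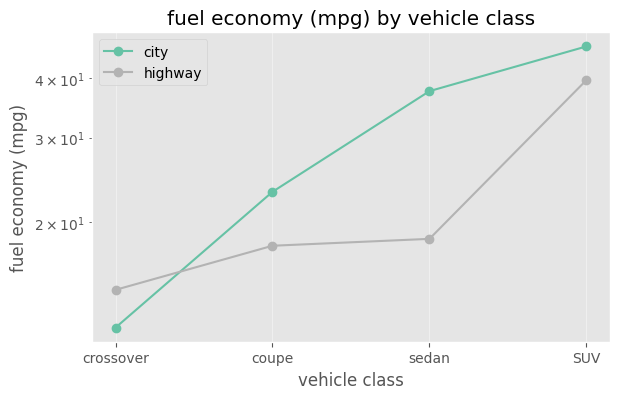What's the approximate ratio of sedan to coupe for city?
sedan ≈ 40, coupe ≈ 25; 40/25 ≈ 1.6.

≈ 1.6×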